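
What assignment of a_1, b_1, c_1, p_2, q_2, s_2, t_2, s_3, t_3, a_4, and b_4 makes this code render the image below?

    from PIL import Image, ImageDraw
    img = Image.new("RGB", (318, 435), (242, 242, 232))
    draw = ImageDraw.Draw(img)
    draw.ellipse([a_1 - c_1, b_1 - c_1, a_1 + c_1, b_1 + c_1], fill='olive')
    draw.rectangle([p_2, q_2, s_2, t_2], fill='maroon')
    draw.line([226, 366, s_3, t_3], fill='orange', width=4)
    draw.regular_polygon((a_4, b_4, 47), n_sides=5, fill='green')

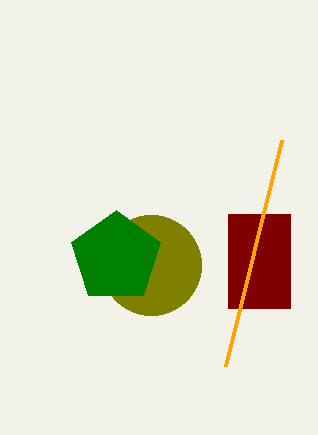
a_1 = 151
b_1 = 265
c_1 = 50
p_2 = 228
q_2 = 214
s_2 = 290
t_2 = 308
s_3 = 282
t_3 = 140
a_4 = 116
b_4 = 257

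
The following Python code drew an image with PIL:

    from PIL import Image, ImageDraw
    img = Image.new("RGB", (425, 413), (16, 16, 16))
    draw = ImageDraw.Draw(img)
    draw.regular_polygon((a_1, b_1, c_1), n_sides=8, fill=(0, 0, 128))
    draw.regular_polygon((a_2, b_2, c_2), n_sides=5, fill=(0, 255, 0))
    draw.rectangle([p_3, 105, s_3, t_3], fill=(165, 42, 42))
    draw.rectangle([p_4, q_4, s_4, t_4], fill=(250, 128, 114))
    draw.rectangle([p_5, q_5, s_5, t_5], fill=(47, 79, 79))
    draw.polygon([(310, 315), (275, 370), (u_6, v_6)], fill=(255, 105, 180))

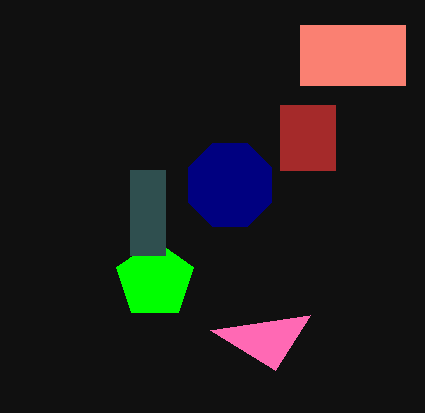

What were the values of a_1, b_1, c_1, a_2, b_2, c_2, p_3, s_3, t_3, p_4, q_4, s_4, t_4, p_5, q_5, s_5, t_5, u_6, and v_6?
a_1 = 230; b_1 = 185; c_1 = 45; a_2 = 155; b_2 = 280; c_2 = 40; p_3 = 280; s_3 = 335; t_3 = 170; p_4 = 300; q_4 = 25; s_4 = 405; t_4 = 85; p_5 = 130; q_5 = 170; s_5 = 165; t_5 = 255; u_6 = 210; v_6 = 330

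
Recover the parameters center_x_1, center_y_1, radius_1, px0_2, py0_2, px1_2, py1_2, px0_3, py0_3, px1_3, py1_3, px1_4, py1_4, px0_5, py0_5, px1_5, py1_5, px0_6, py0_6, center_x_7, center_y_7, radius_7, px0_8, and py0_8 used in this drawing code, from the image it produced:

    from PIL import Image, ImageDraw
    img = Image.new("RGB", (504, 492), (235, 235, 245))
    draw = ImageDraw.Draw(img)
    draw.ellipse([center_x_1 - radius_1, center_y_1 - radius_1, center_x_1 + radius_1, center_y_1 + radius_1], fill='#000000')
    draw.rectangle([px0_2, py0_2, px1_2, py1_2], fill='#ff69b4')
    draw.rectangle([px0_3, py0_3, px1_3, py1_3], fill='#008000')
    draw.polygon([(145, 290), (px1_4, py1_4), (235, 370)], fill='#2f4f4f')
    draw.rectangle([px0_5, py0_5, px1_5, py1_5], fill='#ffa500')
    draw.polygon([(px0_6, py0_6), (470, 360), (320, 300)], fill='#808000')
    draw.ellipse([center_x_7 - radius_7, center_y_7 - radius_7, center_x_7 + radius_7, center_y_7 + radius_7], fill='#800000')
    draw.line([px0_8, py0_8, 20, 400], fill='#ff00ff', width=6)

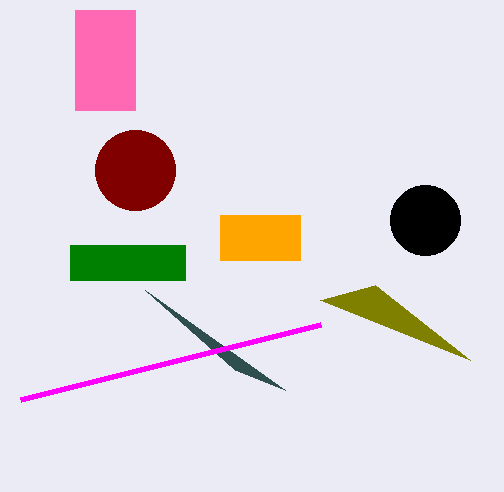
center_x_1 = 425; center_y_1 = 220; radius_1 = 35; px0_2 = 75; py0_2 = 10; px1_2 = 135; py1_2 = 110; px0_3 = 70; py0_3 = 245; px1_3 = 185; py1_3 = 280; px1_4 = 285; py1_4 = 390; px0_5 = 220; py0_5 = 215; px1_5 = 300; py1_5 = 260; px0_6 = 375; py0_6 = 285; center_x_7 = 135; center_y_7 = 170; radius_7 = 40; px0_8 = 320; py0_8 = 325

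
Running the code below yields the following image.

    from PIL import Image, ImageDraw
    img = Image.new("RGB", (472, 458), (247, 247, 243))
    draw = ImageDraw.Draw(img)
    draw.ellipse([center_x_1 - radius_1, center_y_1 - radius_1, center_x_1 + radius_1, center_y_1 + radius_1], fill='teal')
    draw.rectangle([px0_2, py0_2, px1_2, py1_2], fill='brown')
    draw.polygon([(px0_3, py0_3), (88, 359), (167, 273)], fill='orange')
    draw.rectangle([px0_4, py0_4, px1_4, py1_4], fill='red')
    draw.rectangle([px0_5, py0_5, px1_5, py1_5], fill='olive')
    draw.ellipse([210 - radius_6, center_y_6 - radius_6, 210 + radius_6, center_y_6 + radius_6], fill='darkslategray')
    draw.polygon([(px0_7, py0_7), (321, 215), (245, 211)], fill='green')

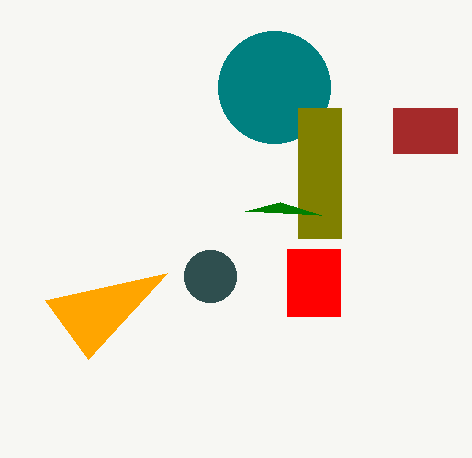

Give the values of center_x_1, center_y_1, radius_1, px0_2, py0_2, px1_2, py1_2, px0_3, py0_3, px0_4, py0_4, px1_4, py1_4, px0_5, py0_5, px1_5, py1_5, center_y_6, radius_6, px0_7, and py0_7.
center_x_1 = 274, center_y_1 = 87, radius_1 = 56, px0_2 = 393, py0_2 = 108, px1_2 = 457, py1_2 = 153, px0_3 = 45, py0_3 = 300, px0_4 = 287, py0_4 = 249, px1_4 = 340, py1_4 = 316, px0_5 = 298, py0_5 = 108, px1_5 = 341, py1_5 = 238, center_y_6 = 276, radius_6 = 26, px0_7 = 280, py0_7 = 202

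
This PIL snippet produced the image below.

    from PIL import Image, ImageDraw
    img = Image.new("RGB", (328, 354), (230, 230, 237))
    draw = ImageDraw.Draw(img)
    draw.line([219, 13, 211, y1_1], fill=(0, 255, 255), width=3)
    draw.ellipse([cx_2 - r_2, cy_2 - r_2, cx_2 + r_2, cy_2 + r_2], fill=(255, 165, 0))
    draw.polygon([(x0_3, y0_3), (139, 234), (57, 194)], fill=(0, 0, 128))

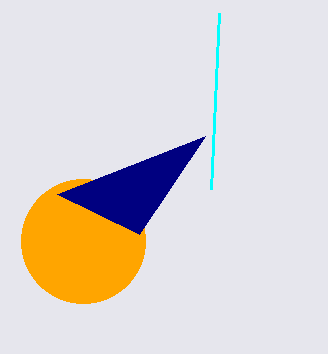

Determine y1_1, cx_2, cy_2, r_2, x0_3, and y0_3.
y1_1 = 189; cx_2 = 83; cy_2 = 241; r_2 = 62; x0_3 = 205; y0_3 = 136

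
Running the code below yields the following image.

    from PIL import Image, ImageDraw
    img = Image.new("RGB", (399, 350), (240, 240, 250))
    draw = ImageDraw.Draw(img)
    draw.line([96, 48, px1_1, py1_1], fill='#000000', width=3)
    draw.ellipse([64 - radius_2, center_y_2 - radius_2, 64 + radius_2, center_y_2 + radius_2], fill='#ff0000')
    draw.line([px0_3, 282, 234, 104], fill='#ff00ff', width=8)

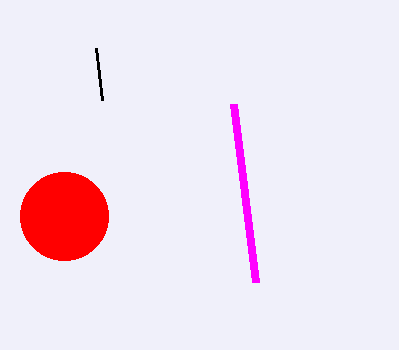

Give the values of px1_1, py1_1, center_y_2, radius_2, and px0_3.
px1_1 = 102, py1_1 = 100, center_y_2 = 216, radius_2 = 44, px0_3 = 256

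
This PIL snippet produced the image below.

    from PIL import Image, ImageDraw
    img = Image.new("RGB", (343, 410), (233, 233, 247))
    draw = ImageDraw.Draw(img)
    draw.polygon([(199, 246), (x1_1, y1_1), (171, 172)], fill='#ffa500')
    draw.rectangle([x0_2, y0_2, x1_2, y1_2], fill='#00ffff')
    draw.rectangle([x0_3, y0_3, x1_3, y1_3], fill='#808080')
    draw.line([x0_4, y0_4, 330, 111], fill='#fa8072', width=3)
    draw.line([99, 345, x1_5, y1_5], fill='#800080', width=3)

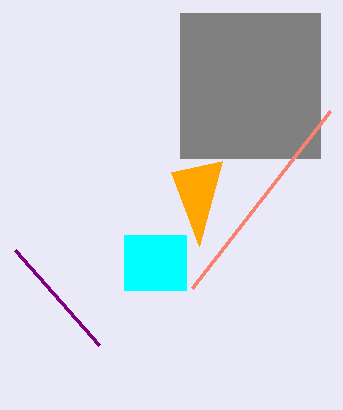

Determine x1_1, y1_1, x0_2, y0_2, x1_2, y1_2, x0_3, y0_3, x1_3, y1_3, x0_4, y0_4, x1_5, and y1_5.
x1_1 = 222, y1_1 = 161, x0_2 = 124, y0_2 = 235, x1_2 = 186, y1_2 = 290, x0_3 = 180, y0_3 = 13, x1_3 = 320, y1_3 = 158, x0_4 = 192, y0_4 = 288, x1_5 = 15, y1_5 = 250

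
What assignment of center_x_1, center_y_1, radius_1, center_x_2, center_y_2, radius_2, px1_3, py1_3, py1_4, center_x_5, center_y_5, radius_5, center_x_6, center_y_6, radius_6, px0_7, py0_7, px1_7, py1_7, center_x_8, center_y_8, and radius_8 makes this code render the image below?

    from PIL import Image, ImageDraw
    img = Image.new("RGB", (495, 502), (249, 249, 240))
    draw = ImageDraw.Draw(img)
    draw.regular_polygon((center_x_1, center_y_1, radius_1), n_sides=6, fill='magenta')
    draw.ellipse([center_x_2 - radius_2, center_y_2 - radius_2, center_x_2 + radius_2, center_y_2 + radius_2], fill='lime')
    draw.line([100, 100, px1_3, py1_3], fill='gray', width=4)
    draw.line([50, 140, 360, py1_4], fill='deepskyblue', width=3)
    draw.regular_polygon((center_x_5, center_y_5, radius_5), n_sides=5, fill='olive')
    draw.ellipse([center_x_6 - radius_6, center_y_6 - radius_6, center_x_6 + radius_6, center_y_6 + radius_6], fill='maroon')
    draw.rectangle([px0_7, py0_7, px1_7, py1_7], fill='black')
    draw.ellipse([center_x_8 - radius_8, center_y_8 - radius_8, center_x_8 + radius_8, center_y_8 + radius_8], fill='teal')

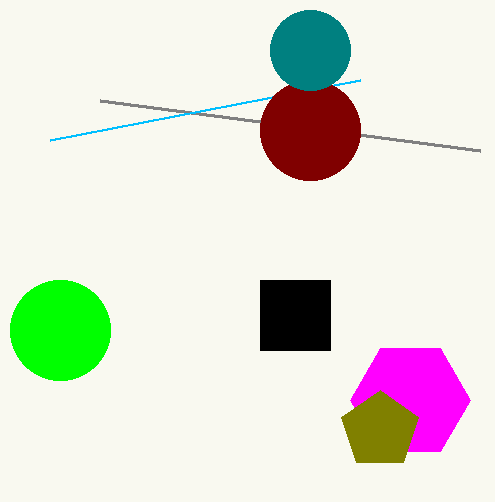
center_x_1 = 410, center_y_1 = 400, radius_1 = 60, center_x_2 = 60, center_y_2 = 330, radius_2 = 50, px1_3 = 480, py1_3 = 150, py1_4 = 80, center_x_5 = 380, center_y_5 = 430, radius_5 = 40, center_x_6 = 310, center_y_6 = 130, radius_6 = 50, px0_7 = 260, py0_7 = 280, px1_7 = 330, py1_7 = 350, center_x_8 = 310, center_y_8 = 50, radius_8 = 40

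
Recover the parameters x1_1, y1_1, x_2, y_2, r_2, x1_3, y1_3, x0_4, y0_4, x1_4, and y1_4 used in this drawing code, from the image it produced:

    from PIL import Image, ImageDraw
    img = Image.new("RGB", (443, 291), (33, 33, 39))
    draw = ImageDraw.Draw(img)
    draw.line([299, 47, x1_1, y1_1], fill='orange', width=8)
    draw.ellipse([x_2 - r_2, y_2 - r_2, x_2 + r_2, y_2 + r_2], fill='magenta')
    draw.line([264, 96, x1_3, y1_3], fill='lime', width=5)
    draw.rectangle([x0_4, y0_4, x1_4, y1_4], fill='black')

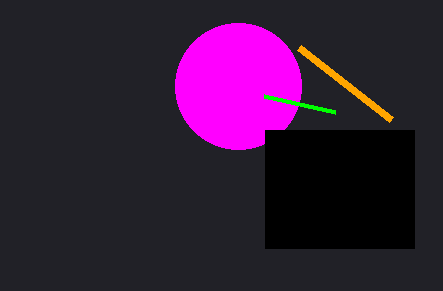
x1_1 = 391
y1_1 = 119
x_2 = 238
y_2 = 86
r_2 = 63
x1_3 = 335
y1_3 = 112
x0_4 = 265
y0_4 = 130
x1_4 = 414
y1_4 = 248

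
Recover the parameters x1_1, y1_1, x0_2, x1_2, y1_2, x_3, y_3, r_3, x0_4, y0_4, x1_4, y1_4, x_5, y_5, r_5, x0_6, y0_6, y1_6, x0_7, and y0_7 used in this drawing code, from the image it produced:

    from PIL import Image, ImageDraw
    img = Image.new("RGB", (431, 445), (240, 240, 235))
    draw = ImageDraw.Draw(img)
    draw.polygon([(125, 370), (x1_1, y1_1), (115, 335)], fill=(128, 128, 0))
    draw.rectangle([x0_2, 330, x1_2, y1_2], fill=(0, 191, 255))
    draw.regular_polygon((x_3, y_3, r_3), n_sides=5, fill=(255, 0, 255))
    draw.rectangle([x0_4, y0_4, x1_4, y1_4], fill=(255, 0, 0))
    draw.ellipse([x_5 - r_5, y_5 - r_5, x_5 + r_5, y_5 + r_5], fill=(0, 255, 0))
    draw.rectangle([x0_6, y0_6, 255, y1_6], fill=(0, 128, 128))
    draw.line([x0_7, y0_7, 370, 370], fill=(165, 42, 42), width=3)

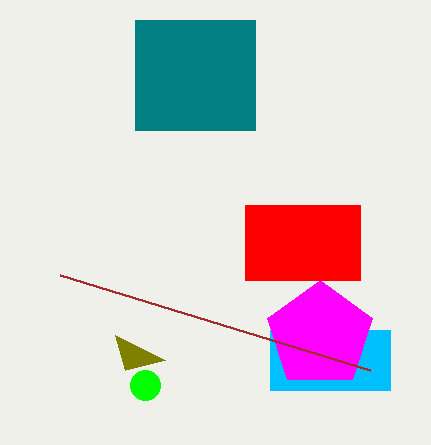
x1_1 = 165; y1_1 = 360; x0_2 = 270; x1_2 = 390; y1_2 = 390; x_3 = 320; y_3 = 335; r_3 = 55; x0_4 = 245; y0_4 = 205; x1_4 = 360; y1_4 = 280; x_5 = 145; y_5 = 385; r_5 = 15; x0_6 = 135; y0_6 = 20; y1_6 = 130; x0_7 = 60; y0_7 = 275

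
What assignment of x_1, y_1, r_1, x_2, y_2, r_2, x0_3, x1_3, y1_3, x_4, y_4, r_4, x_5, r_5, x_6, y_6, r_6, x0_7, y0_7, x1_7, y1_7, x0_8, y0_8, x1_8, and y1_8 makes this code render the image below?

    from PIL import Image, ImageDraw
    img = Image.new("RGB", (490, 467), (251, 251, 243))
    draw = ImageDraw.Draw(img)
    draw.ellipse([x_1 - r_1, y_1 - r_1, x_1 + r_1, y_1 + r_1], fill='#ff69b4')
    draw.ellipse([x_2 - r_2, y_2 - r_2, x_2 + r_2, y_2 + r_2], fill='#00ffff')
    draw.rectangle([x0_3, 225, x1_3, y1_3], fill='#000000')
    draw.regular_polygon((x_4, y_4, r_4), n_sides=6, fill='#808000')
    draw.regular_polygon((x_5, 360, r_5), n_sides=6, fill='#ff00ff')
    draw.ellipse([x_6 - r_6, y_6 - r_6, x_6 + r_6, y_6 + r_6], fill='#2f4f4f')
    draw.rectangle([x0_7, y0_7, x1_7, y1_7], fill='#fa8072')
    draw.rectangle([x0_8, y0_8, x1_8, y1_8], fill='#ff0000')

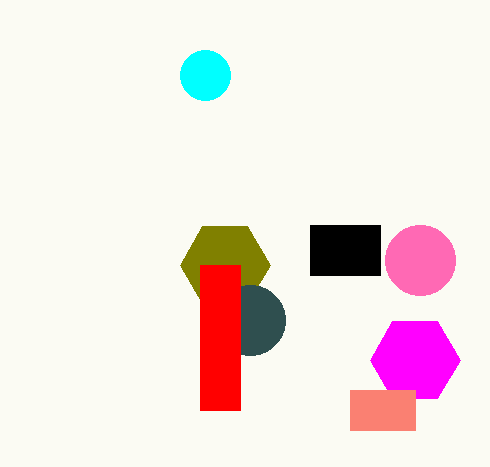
x_1 = 420, y_1 = 260, r_1 = 35, x_2 = 205, y_2 = 75, r_2 = 25, x0_3 = 310, x1_3 = 380, y1_3 = 275, x_4 = 225, y_4 = 265, r_4 = 45, x_5 = 415, r_5 = 45, x_6 = 250, y_6 = 320, r_6 = 35, x0_7 = 350, y0_7 = 390, x1_7 = 415, y1_7 = 430, x0_8 = 200, y0_8 = 265, x1_8 = 240, y1_8 = 410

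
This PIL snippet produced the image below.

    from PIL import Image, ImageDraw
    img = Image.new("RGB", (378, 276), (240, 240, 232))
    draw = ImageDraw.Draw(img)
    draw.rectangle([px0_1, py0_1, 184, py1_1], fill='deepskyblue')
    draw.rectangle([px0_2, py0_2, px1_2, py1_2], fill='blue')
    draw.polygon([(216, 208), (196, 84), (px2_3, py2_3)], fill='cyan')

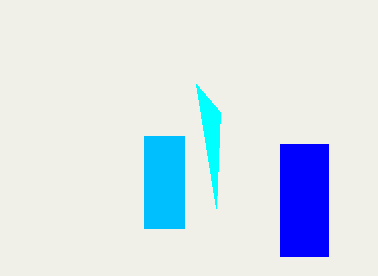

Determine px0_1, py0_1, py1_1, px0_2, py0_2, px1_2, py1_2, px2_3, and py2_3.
px0_1 = 144; py0_1 = 136; py1_1 = 228; px0_2 = 280; py0_2 = 144; px1_2 = 328; py1_2 = 256; px2_3 = 220; py2_3 = 112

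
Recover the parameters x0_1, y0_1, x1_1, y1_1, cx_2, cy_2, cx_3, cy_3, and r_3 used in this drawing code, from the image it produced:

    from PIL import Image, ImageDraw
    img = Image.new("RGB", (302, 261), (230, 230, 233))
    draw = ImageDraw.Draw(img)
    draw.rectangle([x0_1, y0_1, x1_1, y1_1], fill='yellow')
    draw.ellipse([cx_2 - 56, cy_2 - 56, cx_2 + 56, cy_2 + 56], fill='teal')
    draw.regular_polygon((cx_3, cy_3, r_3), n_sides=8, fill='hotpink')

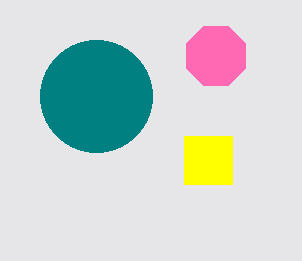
x0_1 = 184; y0_1 = 136; x1_1 = 232; y1_1 = 184; cx_2 = 96; cy_2 = 96; cx_3 = 216; cy_3 = 56; r_3 = 32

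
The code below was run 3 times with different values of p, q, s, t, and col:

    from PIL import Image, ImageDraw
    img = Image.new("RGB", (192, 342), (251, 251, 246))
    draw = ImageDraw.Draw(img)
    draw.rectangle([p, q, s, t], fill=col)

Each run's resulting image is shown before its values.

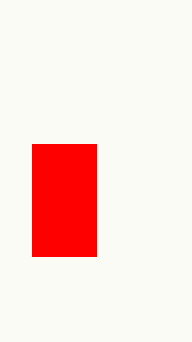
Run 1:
p = 32, q = 144, s = 96, t = 256, col = 'red'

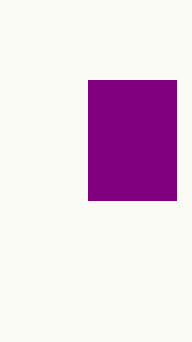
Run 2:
p = 88, q = 80, s = 176, t = 200, col = 'purple'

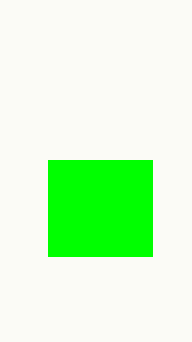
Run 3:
p = 48
q = 160
s = 152
t = 256
col = 'lime'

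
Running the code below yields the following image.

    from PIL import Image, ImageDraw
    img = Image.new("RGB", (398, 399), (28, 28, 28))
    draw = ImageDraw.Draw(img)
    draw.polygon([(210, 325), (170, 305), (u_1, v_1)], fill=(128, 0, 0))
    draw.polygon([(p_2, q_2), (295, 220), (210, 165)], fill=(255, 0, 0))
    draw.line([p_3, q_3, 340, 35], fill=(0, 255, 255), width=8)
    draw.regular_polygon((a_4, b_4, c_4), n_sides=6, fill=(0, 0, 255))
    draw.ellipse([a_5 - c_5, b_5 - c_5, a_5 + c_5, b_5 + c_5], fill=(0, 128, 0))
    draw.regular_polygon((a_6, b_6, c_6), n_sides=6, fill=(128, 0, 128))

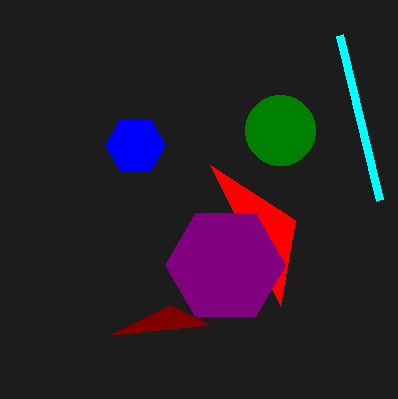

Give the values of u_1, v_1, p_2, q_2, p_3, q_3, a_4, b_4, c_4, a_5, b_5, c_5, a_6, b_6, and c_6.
u_1 = 110
v_1 = 335
p_2 = 280
q_2 = 305
p_3 = 380
q_3 = 200
a_4 = 135
b_4 = 145
c_4 = 30
a_5 = 280
b_5 = 130
c_5 = 35
a_6 = 225
b_6 = 265
c_6 = 60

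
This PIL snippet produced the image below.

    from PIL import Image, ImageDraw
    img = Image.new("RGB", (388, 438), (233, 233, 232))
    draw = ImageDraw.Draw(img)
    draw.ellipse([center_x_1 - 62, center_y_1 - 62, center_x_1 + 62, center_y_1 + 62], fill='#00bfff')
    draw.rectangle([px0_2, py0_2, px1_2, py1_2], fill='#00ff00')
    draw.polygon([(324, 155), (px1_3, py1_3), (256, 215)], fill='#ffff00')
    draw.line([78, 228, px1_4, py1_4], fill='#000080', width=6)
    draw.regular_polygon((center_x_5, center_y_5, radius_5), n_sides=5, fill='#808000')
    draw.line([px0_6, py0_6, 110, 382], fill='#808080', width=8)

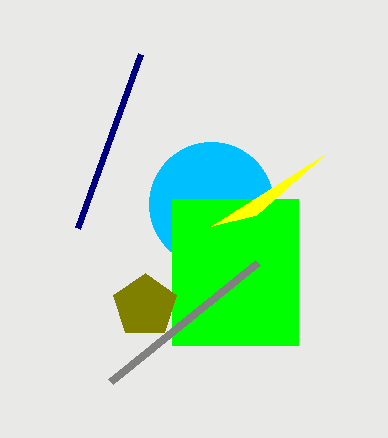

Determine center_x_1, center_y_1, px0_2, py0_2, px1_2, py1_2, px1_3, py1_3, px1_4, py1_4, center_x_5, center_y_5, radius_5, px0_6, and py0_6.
center_x_1 = 211
center_y_1 = 204
px0_2 = 172
py0_2 = 199
px1_2 = 298
py1_2 = 345
px1_3 = 211
py1_3 = 226
px1_4 = 141
py1_4 = 54
center_x_5 = 145
center_y_5 = 306
radius_5 = 33
px0_6 = 257
py0_6 = 263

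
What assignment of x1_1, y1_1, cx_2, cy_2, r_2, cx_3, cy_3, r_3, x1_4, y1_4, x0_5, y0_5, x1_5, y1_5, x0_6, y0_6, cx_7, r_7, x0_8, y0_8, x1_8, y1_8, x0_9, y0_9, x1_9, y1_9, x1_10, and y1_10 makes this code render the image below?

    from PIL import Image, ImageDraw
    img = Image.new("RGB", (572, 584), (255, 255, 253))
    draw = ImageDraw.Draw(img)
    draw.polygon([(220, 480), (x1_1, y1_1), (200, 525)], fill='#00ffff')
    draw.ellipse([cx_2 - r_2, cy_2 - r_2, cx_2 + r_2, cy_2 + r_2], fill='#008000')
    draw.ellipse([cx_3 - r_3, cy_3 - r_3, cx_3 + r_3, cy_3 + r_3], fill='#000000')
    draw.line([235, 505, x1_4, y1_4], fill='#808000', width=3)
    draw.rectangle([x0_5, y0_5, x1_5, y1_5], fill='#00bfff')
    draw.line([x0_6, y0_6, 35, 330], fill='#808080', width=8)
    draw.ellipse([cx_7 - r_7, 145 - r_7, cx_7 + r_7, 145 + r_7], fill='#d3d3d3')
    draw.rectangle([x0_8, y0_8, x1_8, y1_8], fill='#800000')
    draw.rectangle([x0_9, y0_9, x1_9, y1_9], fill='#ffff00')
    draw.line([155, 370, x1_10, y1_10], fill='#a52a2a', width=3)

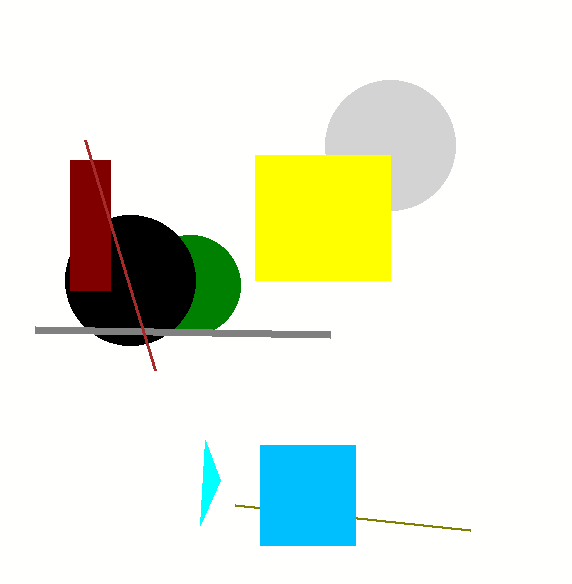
x1_1 = 205, y1_1 = 440, cx_2 = 190, cy_2 = 285, r_2 = 50, cx_3 = 130, cy_3 = 280, r_3 = 65, x1_4 = 470, y1_4 = 530, x0_5 = 260, y0_5 = 445, x1_5 = 355, y1_5 = 545, x0_6 = 330, y0_6 = 335, cx_7 = 390, r_7 = 65, x0_8 = 70, y0_8 = 160, x1_8 = 110, y1_8 = 290, x0_9 = 255, y0_9 = 155, x1_9 = 390, y1_9 = 280, x1_10 = 85, y1_10 = 140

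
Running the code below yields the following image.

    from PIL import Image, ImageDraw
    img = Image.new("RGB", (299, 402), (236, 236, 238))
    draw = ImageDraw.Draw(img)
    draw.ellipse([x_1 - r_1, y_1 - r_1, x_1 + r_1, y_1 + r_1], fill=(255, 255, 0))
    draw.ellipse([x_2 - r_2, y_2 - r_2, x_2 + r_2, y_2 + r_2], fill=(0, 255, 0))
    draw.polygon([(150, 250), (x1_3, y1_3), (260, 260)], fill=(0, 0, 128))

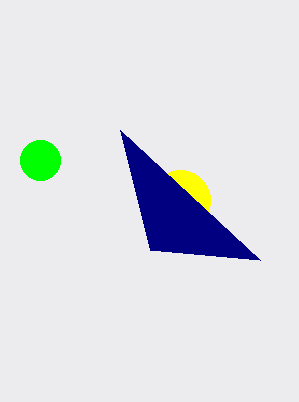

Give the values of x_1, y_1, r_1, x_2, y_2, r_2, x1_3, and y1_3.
x_1 = 180
y_1 = 200
r_1 = 30
x_2 = 40
y_2 = 160
r_2 = 20
x1_3 = 120
y1_3 = 130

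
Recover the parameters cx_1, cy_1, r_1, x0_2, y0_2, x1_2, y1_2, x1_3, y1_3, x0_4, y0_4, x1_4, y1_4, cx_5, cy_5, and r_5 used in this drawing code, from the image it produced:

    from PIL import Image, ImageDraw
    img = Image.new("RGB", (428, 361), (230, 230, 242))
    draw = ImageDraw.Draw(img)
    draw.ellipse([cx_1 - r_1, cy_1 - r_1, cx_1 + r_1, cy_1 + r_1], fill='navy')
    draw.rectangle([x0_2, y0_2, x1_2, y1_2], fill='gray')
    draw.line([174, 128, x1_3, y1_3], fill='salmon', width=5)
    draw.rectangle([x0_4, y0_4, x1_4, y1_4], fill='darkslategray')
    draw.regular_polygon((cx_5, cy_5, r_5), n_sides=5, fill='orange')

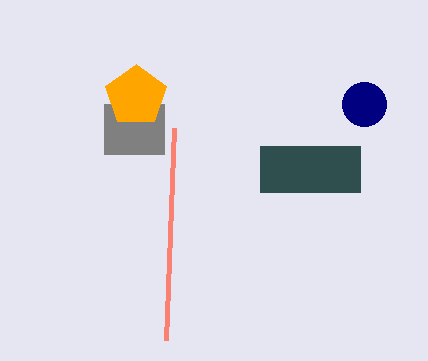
cx_1 = 364, cy_1 = 104, r_1 = 22, x0_2 = 104, y0_2 = 104, x1_2 = 164, y1_2 = 154, x1_3 = 166, y1_3 = 340, x0_4 = 260, y0_4 = 146, x1_4 = 360, y1_4 = 192, cx_5 = 136, cy_5 = 96, r_5 = 32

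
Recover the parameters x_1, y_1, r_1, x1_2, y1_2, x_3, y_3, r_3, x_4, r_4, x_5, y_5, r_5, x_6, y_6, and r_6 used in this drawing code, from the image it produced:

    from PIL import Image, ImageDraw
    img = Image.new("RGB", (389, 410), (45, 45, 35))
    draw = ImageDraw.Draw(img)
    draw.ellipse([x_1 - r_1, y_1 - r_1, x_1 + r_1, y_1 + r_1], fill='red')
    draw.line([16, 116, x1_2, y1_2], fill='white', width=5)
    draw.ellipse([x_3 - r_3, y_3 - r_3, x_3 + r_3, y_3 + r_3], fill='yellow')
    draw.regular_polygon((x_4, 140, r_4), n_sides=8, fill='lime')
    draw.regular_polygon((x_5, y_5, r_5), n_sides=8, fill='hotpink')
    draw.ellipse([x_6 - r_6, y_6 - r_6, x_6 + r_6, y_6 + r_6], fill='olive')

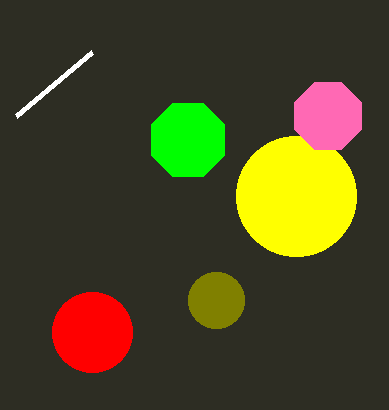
x_1 = 92; y_1 = 332; r_1 = 40; x1_2 = 92; y1_2 = 52; x_3 = 296; y_3 = 196; r_3 = 60; x_4 = 188; r_4 = 40; x_5 = 328; y_5 = 116; r_5 = 36; x_6 = 216; y_6 = 300; r_6 = 28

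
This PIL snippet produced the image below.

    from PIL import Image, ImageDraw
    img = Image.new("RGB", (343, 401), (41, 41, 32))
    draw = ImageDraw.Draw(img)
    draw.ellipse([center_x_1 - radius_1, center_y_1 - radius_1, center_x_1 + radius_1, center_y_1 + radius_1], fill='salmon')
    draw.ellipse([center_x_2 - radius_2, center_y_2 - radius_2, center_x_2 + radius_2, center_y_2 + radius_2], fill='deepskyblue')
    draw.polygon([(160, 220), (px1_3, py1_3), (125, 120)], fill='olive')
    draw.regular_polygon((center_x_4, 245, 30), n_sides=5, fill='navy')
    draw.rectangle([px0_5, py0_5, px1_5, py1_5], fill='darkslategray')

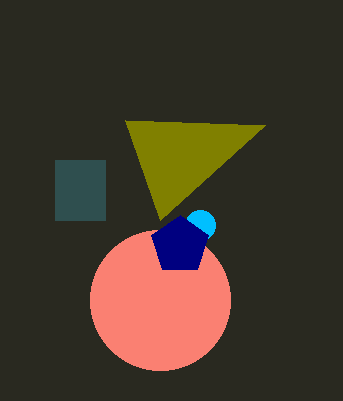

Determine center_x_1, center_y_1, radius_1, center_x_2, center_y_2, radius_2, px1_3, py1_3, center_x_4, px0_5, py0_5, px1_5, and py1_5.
center_x_1 = 160, center_y_1 = 300, radius_1 = 70, center_x_2 = 200, center_y_2 = 225, radius_2 = 15, px1_3 = 265, py1_3 = 125, center_x_4 = 180, px0_5 = 55, py0_5 = 160, px1_5 = 105, py1_5 = 220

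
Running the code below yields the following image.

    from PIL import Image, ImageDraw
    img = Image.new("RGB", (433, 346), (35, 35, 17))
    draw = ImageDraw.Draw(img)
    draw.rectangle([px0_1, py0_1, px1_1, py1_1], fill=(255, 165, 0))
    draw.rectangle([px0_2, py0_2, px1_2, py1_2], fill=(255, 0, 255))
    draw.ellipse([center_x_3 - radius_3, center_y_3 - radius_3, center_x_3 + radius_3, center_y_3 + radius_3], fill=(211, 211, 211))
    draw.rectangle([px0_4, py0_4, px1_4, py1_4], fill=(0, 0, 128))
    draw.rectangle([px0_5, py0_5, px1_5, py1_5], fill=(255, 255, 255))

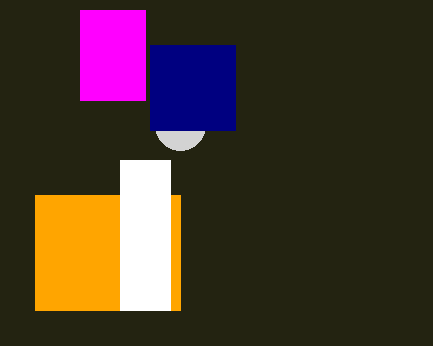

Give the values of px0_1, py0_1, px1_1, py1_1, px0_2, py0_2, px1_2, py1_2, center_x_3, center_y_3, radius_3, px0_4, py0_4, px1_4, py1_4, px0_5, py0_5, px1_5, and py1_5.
px0_1 = 35
py0_1 = 195
px1_1 = 180
py1_1 = 310
px0_2 = 80
py0_2 = 10
px1_2 = 145
py1_2 = 100
center_x_3 = 180
center_y_3 = 125
radius_3 = 25
px0_4 = 150
py0_4 = 45
px1_4 = 235
py1_4 = 130
px0_5 = 120
py0_5 = 160
px1_5 = 170
py1_5 = 310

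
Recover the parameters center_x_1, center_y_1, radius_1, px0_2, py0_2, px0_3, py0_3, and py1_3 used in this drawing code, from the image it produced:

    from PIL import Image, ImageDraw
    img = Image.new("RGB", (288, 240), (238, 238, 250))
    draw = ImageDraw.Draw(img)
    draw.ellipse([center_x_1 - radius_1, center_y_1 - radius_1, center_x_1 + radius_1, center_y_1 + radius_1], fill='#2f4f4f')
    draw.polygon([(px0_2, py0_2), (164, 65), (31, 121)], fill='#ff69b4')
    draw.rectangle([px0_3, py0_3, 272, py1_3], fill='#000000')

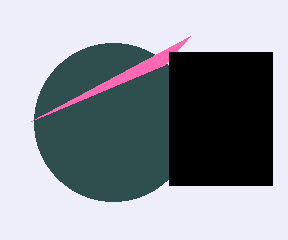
center_x_1 = 113
center_y_1 = 122
radius_1 = 79
px0_2 = 190
py0_2 = 36
px0_3 = 169
py0_3 = 52
py1_3 = 185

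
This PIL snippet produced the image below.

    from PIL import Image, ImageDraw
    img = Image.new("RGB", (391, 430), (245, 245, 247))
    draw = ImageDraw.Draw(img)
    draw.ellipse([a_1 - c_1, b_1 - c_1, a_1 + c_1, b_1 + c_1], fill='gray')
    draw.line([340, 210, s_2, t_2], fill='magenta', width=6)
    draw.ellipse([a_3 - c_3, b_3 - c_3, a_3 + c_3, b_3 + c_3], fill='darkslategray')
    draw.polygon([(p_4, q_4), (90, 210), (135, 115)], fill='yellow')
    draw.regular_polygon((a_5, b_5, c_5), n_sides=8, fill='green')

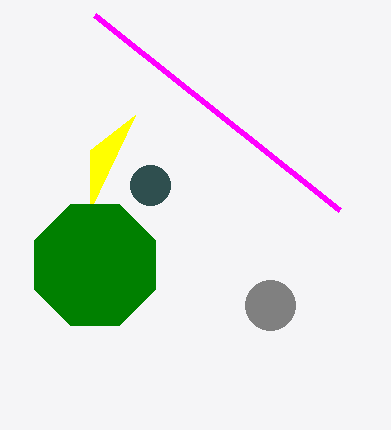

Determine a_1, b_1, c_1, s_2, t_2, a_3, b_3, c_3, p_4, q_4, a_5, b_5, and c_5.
a_1 = 270
b_1 = 305
c_1 = 25
s_2 = 95
t_2 = 15
a_3 = 150
b_3 = 185
c_3 = 20
p_4 = 90
q_4 = 150
a_5 = 95
b_5 = 265
c_5 = 65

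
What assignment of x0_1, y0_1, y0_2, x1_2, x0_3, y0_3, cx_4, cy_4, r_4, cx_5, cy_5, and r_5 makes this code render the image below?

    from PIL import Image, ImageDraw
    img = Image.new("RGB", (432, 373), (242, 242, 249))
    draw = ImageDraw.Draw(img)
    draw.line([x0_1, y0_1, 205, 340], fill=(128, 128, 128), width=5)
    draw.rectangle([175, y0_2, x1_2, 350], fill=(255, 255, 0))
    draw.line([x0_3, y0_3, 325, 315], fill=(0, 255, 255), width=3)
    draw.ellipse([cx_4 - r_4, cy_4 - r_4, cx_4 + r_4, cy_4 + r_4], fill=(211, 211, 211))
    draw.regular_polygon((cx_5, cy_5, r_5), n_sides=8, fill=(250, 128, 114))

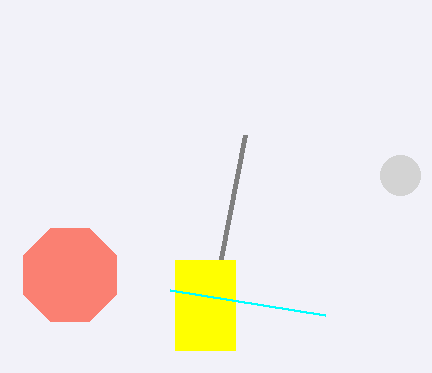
x0_1 = 245, y0_1 = 135, y0_2 = 260, x1_2 = 235, x0_3 = 170, y0_3 = 290, cx_4 = 400, cy_4 = 175, r_4 = 20, cx_5 = 70, cy_5 = 275, r_5 = 50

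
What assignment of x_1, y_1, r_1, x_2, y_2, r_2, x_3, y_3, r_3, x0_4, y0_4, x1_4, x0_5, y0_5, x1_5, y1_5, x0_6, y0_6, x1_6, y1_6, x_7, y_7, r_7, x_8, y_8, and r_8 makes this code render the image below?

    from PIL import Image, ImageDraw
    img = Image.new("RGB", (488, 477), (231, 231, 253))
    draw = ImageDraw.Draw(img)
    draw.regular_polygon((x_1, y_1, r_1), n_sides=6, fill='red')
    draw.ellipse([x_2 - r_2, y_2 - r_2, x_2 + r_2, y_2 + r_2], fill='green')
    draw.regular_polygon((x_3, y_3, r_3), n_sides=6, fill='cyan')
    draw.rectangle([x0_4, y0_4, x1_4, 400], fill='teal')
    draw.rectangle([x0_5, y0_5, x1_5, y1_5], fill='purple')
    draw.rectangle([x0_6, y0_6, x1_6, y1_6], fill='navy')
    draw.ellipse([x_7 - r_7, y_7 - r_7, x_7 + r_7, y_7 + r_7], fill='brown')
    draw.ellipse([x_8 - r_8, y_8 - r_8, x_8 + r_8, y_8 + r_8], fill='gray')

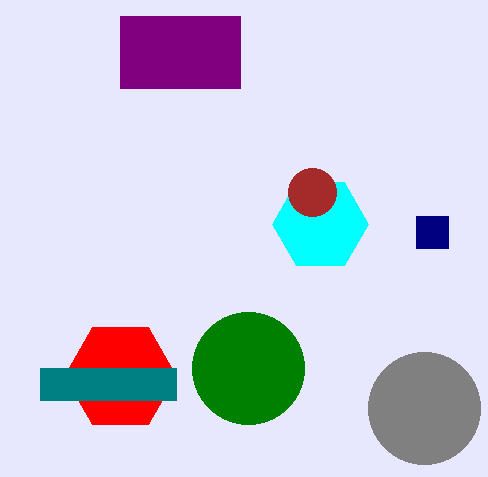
x_1 = 120, y_1 = 376, r_1 = 56, x_2 = 248, y_2 = 368, r_2 = 56, x_3 = 320, y_3 = 224, r_3 = 48, x0_4 = 40, y0_4 = 368, x1_4 = 176, x0_5 = 120, y0_5 = 16, x1_5 = 240, y1_5 = 88, x0_6 = 416, y0_6 = 216, x1_6 = 448, y1_6 = 248, x_7 = 312, y_7 = 192, r_7 = 24, x_8 = 424, y_8 = 408, r_8 = 56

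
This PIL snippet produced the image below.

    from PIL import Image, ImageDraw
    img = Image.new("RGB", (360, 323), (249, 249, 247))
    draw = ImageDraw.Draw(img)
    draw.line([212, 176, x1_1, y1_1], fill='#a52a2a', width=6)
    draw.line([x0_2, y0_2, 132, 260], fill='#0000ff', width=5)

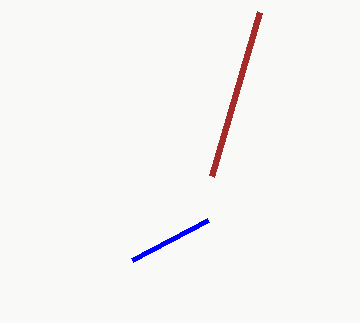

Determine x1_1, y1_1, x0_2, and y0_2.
x1_1 = 260; y1_1 = 12; x0_2 = 208; y0_2 = 220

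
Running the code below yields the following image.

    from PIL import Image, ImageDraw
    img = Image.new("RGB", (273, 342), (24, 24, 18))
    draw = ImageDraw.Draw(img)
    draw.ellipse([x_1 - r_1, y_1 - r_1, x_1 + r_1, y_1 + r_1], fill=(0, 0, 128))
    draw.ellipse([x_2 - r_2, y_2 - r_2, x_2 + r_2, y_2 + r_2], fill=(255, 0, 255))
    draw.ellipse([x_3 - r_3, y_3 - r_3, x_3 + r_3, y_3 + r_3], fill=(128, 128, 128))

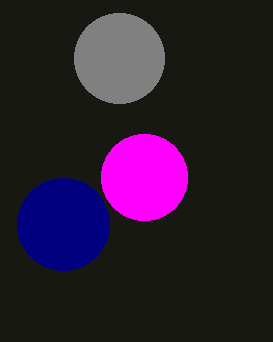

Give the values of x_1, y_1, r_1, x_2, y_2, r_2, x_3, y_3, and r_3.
x_1 = 63, y_1 = 224, r_1 = 46, x_2 = 144, y_2 = 177, r_2 = 43, x_3 = 119, y_3 = 58, r_3 = 45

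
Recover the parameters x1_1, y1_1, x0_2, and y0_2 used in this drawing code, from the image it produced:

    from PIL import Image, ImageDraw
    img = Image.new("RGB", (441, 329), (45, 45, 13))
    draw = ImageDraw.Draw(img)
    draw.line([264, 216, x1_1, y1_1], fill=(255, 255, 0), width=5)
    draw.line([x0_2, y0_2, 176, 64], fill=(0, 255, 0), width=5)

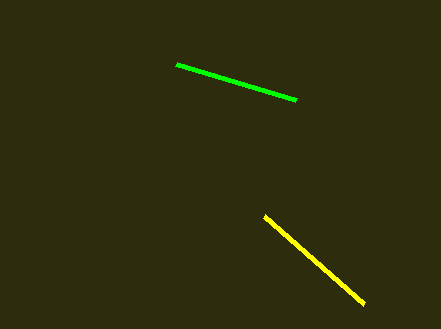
x1_1 = 364; y1_1 = 304; x0_2 = 296; y0_2 = 100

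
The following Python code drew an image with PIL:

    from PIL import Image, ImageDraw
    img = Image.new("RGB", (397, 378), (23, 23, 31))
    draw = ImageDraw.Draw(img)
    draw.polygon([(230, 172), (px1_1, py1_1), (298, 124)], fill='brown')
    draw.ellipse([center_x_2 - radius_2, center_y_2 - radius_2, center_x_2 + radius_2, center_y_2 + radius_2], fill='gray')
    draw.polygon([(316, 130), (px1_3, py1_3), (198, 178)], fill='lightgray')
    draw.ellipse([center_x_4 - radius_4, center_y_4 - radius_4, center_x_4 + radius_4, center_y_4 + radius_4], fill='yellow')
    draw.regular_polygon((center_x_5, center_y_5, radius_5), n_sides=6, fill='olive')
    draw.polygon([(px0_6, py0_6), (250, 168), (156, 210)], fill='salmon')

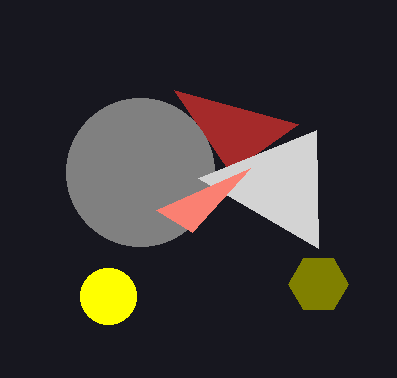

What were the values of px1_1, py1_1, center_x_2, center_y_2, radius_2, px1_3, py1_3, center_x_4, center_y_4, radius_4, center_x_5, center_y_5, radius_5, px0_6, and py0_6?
px1_1 = 174, py1_1 = 90, center_x_2 = 140, center_y_2 = 172, radius_2 = 74, px1_3 = 318, py1_3 = 248, center_x_4 = 108, center_y_4 = 296, radius_4 = 28, center_x_5 = 318, center_y_5 = 284, radius_5 = 30, px0_6 = 192, py0_6 = 232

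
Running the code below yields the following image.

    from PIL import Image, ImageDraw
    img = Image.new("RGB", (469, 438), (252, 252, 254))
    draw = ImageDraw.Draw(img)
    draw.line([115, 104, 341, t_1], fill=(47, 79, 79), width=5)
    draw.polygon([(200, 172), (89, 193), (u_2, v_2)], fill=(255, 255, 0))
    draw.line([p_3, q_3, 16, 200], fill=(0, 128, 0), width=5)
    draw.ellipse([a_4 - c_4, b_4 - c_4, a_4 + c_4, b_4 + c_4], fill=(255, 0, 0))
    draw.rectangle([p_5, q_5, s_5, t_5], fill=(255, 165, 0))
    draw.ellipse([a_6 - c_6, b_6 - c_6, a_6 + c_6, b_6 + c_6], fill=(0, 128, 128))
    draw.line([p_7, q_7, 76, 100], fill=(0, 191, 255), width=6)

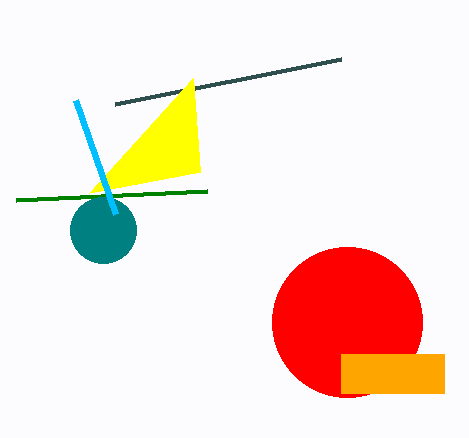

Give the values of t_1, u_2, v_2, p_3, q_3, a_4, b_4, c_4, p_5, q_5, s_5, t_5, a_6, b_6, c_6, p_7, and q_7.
t_1 = 59
u_2 = 193
v_2 = 78
p_3 = 207
q_3 = 191
a_4 = 347
b_4 = 322
c_4 = 75
p_5 = 341
q_5 = 354
s_5 = 444
t_5 = 393
a_6 = 103
b_6 = 230
c_6 = 33
p_7 = 116
q_7 = 214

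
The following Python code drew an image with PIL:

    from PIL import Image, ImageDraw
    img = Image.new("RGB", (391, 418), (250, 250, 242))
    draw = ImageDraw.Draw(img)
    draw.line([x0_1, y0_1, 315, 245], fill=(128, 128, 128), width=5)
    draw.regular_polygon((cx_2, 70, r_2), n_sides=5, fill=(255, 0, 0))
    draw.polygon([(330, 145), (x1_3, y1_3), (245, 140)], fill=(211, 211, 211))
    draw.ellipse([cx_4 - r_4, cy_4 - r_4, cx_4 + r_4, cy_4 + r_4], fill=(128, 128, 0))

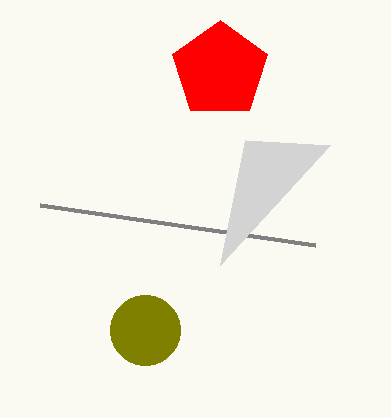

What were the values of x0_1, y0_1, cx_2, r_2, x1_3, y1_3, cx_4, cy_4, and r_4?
x0_1 = 40, y0_1 = 205, cx_2 = 220, r_2 = 50, x1_3 = 220, y1_3 = 265, cx_4 = 145, cy_4 = 330, r_4 = 35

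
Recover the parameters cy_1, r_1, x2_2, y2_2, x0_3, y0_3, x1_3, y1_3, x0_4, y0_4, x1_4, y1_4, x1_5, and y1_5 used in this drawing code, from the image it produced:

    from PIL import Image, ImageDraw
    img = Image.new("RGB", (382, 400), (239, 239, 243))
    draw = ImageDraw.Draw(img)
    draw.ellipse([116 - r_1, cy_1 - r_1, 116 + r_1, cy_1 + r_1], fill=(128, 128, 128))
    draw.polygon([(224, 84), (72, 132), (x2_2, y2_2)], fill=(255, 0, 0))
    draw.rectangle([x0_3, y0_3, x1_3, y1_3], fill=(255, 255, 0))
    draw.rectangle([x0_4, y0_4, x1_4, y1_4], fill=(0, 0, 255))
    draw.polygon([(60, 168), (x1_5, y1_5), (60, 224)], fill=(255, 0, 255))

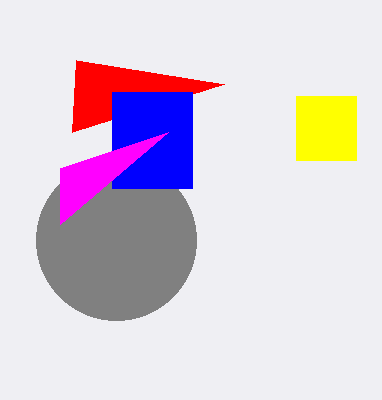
cy_1 = 240
r_1 = 80
x2_2 = 76
y2_2 = 60
x0_3 = 296
y0_3 = 96
x1_3 = 356
y1_3 = 160
x0_4 = 112
y0_4 = 92
x1_4 = 192
y1_4 = 188
x1_5 = 168
y1_5 = 132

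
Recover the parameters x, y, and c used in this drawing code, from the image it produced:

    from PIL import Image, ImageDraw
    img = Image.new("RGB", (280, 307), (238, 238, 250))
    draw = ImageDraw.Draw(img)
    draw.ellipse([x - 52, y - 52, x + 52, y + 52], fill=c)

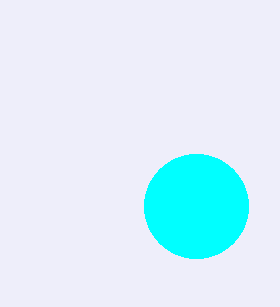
x = 196; y = 206; c = 'cyan'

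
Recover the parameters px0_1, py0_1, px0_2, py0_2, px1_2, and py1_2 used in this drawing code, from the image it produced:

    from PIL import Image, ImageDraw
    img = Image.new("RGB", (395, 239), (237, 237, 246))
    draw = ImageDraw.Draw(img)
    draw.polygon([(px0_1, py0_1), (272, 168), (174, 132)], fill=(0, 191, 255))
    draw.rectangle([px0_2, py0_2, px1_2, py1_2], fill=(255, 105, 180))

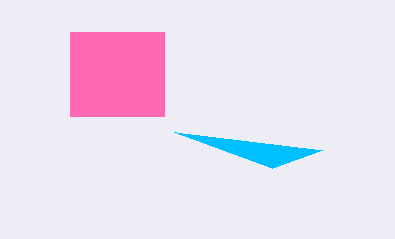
px0_1 = 322; py0_1 = 150; px0_2 = 70; py0_2 = 32; px1_2 = 164; py1_2 = 116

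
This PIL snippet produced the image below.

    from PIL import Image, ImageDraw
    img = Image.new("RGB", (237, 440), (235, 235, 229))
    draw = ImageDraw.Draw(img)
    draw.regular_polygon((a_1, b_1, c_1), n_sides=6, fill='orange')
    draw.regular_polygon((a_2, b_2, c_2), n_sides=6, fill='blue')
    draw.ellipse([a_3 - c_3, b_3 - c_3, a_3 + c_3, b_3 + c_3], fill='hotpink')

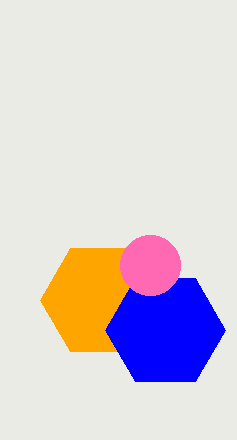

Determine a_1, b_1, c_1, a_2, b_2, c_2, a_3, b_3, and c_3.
a_1 = 100
b_1 = 300
c_1 = 60
a_2 = 165
b_2 = 330
c_2 = 60
a_3 = 150
b_3 = 265
c_3 = 30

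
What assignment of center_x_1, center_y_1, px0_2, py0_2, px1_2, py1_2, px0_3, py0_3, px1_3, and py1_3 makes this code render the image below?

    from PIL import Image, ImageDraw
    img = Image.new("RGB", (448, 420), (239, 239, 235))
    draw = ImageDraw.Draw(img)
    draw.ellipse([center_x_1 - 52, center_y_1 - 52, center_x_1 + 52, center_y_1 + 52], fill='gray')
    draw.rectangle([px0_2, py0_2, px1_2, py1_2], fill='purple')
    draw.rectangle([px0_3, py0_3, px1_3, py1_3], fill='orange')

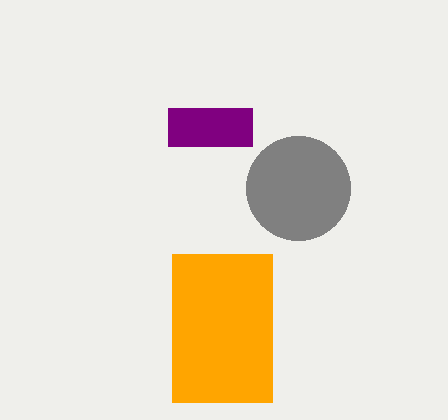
center_x_1 = 298; center_y_1 = 188; px0_2 = 168; py0_2 = 108; px1_2 = 252; py1_2 = 146; px0_3 = 172; py0_3 = 254; px1_3 = 272; py1_3 = 402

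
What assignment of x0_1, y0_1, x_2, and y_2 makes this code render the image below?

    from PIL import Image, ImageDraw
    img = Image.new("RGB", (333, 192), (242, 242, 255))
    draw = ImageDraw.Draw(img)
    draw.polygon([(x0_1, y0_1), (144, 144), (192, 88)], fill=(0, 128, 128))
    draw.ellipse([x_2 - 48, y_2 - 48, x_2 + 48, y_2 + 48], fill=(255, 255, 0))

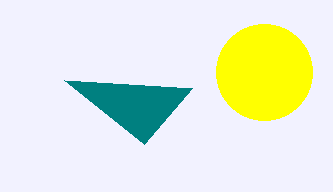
x0_1 = 64, y0_1 = 80, x_2 = 264, y_2 = 72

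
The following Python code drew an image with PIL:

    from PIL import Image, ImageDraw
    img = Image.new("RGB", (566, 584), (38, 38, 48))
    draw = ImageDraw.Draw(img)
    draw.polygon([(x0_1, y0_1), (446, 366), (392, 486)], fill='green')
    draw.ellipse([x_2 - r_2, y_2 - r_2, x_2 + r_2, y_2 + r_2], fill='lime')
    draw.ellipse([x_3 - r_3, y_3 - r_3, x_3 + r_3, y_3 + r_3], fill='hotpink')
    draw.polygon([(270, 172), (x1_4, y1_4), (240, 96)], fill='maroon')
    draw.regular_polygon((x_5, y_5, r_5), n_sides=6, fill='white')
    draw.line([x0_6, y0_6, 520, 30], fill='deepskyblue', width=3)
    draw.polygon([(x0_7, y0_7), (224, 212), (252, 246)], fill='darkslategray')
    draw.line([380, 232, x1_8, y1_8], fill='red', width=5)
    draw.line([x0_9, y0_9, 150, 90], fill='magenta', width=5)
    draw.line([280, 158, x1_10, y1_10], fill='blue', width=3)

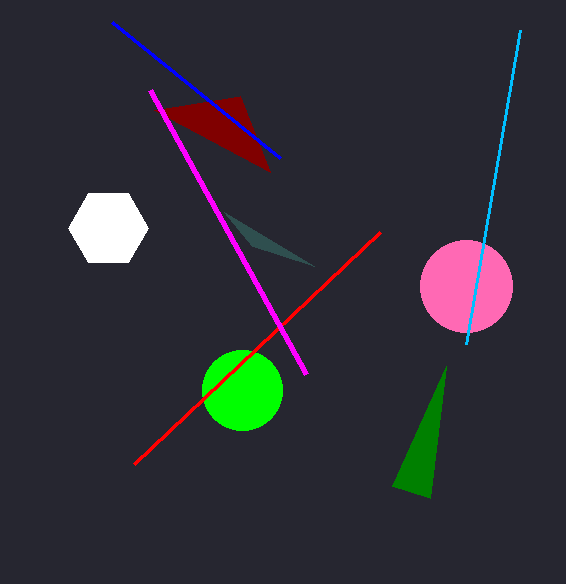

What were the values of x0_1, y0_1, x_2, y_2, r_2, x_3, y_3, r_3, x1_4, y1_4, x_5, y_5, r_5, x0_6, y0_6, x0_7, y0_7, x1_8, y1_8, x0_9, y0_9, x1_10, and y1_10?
x0_1 = 430; y0_1 = 498; x_2 = 242; y_2 = 390; r_2 = 40; x_3 = 466; y_3 = 286; r_3 = 46; x1_4 = 154; y1_4 = 110; x_5 = 108; y_5 = 228; r_5 = 40; x0_6 = 466; y0_6 = 344; x0_7 = 314; y0_7 = 266; x1_8 = 134; y1_8 = 464; x0_9 = 306; y0_9 = 374; x1_10 = 112; y1_10 = 22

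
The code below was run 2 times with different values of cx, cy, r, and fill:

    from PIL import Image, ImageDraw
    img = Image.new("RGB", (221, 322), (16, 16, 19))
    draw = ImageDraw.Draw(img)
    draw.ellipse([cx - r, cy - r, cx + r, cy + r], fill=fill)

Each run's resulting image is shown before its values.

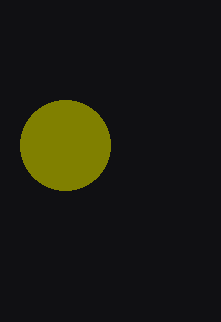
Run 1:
cx = 65
cy = 145
r = 45
fill = 'olive'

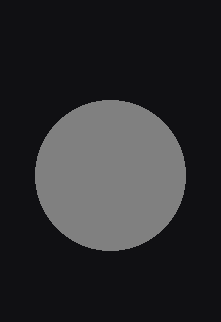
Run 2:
cx = 110
cy = 175
r = 75
fill = 'gray'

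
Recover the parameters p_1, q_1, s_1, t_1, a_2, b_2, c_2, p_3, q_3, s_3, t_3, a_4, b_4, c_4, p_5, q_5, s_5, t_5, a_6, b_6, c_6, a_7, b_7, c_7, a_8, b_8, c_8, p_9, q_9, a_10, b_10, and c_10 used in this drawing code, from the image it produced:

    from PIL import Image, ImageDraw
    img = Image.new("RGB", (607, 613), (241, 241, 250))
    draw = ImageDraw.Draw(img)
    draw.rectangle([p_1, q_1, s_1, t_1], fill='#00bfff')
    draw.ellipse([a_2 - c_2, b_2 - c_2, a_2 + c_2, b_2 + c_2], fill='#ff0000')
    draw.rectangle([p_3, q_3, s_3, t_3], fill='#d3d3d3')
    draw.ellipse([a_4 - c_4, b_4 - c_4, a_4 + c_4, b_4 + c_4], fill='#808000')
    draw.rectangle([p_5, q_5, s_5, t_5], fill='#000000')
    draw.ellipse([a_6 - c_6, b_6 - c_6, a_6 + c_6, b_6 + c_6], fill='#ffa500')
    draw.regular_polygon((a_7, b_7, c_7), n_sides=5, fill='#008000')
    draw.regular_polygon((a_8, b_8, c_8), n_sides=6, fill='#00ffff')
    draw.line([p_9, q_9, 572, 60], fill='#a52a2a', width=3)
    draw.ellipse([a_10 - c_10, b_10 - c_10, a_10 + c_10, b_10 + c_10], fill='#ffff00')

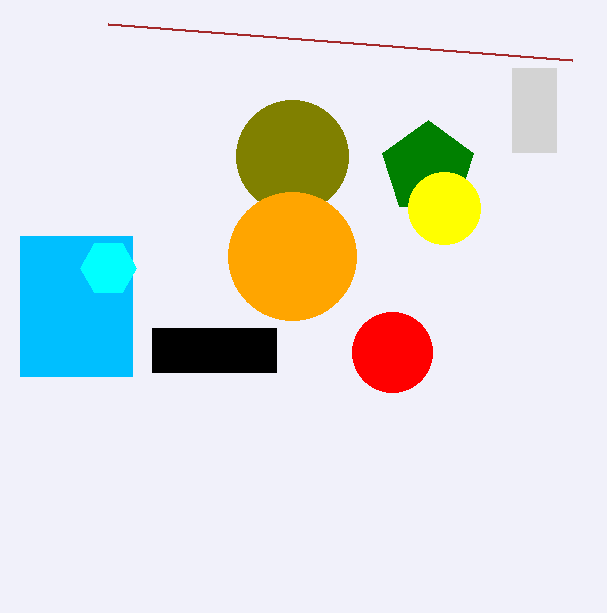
p_1 = 20; q_1 = 236; s_1 = 132; t_1 = 376; a_2 = 392; b_2 = 352; c_2 = 40; p_3 = 512; q_3 = 68; s_3 = 556; t_3 = 152; a_4 = 292; b_4 = 156; c_4 = 56; p_5 = 152; q_5 = 328; s_5 = 276; t_5 = 372; a_6 = 292; b_6 = 256; c_6 = 64; a_7 = 428; b_7 = 168; c_7 = 48; a_8 = 108; b_8 = 268; c_8 = 28; p_9 = 108; q_9 = 24; a_10 = 444; b_10 = 208; c_10 = 36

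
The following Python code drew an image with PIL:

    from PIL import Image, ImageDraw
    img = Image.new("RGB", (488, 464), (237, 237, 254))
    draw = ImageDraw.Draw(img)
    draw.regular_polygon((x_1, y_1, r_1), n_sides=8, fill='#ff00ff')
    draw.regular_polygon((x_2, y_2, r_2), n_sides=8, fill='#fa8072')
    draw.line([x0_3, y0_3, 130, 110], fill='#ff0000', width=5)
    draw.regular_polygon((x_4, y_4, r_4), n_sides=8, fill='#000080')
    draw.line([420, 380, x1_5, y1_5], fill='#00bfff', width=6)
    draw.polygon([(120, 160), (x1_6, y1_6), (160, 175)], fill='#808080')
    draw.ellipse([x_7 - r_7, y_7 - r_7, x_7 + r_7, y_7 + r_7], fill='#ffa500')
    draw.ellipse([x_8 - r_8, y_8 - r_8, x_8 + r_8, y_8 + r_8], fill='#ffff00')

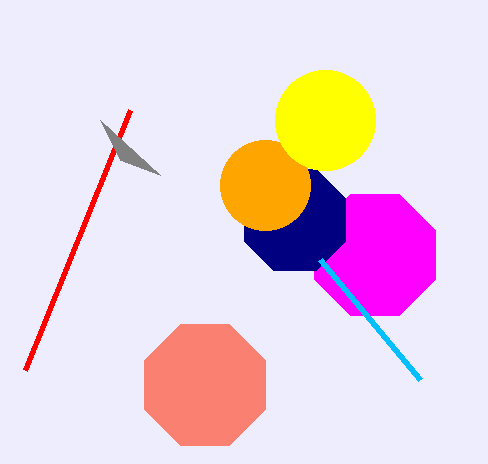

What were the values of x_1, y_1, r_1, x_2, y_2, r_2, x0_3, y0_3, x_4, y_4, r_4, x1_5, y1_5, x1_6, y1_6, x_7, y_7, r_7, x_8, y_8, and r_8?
x_1 = 375
y_1 = 255
r_1 = 65
x_2 = 205
y_2 = 385
r_2 = 65
x0_3 = 25
y0_3 = 370
x_4 = 295
y_4 = 220
r_4 = 55
x1_5 = 320
y1_5 = 260
x1_6 = 100
y1_6 = 120
x_7 = 265
y_7 = 185
r_7 = 45
x_8 = 325
y_8 = 120
r_8 = 50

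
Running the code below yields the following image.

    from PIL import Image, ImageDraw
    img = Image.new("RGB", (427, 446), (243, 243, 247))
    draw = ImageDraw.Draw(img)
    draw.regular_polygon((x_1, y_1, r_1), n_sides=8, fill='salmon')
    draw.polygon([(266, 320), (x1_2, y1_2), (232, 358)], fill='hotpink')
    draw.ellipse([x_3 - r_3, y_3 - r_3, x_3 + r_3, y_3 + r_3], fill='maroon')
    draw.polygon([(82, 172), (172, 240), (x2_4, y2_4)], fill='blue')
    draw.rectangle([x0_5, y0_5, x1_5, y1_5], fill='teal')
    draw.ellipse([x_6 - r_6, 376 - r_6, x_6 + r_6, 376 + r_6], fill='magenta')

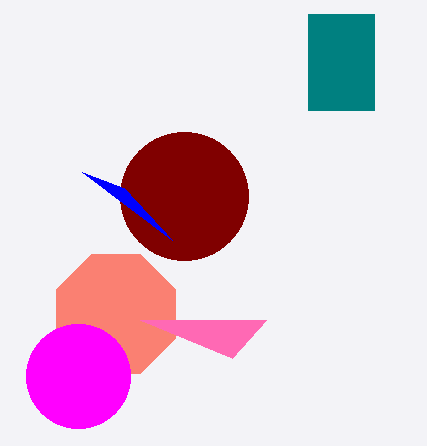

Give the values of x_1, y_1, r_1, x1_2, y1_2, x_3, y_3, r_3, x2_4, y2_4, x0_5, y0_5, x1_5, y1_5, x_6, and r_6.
x_1 = 116
y_1 = 314
r_1 = 64
x1_2 = 140
y1_2 = 320
x_3 = 184
y_3 = 196
r_3 = 64
x2_4 = 124
y2_4 = 188
x0_5 = 308
y0_5 = 14
x1_5 = 374
y1_5 = 110
x_6 = 78
r_6 = 52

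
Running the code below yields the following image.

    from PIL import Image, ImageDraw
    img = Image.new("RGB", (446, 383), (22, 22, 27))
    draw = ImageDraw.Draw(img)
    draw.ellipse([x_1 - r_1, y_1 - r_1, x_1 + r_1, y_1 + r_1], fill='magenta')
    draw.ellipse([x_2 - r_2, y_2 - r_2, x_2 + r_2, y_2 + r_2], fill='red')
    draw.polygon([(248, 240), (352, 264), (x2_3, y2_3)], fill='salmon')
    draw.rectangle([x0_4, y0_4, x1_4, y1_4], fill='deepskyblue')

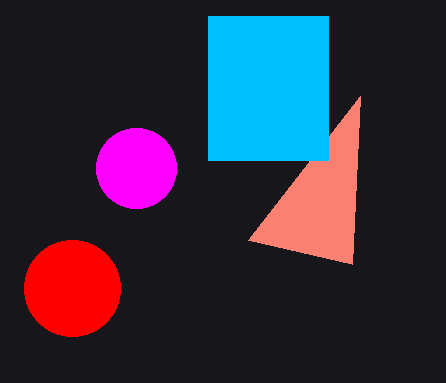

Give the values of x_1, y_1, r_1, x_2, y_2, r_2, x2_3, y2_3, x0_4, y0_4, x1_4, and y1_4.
x_1 = 136, y_1 = 168, r_1 = 40, x_2 = 72, y_2 = 288, r_2 = 48, x2_3 = 360, y2_3 = 96, x0_4 = 208, y0_4 = 16, x1_4 = 328, y1_4 = 160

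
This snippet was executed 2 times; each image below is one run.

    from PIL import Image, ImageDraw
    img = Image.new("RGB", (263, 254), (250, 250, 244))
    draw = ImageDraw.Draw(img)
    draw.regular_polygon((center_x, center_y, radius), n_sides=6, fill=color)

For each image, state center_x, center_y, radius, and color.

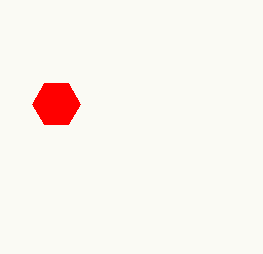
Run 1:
center_x = 56; center_y = 104; radius = 24; color = 'red'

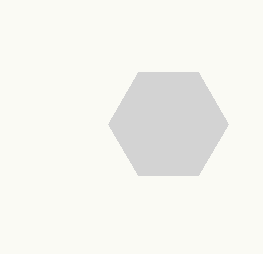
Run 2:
center_x = 168, center_y = 124, radius = 60, color = 'lightgray'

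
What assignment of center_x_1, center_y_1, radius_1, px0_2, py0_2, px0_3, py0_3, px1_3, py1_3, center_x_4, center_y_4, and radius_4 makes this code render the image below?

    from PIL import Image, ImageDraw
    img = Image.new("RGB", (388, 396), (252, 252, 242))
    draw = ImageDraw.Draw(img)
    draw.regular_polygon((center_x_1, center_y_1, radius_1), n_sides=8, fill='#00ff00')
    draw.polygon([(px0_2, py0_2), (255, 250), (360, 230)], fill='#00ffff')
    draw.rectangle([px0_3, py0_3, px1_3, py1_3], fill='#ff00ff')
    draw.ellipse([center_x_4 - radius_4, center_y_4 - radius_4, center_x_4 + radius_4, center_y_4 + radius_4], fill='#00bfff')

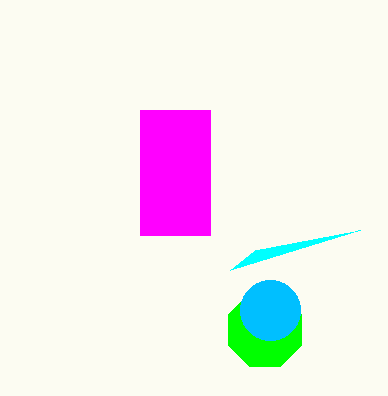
center_x_1 = 265, center_y_1 = 330, radius_1 = 40, px0_2 = 230, py0_2 = 270, px0_3 = 140, py0_3 = 110, px1_3 = 210, py1_3 = 235, center_x_4 = 270, center_y_4 = 310, radius_4 = 30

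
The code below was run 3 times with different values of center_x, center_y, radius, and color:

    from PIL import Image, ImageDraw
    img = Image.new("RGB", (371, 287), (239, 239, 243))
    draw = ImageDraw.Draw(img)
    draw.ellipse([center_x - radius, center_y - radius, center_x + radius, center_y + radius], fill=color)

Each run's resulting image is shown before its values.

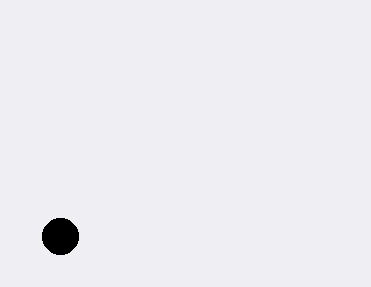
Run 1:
center_x = 60; center_y = 236; radius = 18; color = 'black'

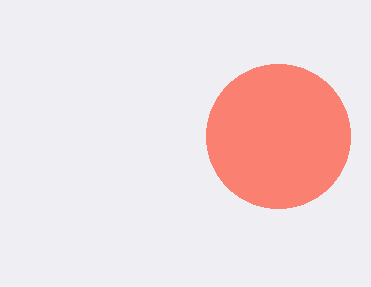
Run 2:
center_x = 278
center_y = 136
radius = 72
color = 'salmon'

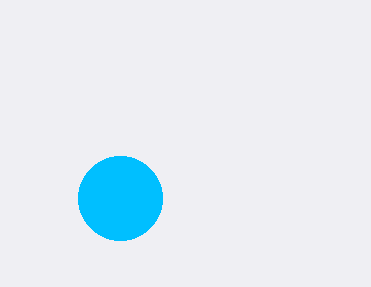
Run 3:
center_x = 120
center_y = 198
radius = 42
color = 'deepskyblue'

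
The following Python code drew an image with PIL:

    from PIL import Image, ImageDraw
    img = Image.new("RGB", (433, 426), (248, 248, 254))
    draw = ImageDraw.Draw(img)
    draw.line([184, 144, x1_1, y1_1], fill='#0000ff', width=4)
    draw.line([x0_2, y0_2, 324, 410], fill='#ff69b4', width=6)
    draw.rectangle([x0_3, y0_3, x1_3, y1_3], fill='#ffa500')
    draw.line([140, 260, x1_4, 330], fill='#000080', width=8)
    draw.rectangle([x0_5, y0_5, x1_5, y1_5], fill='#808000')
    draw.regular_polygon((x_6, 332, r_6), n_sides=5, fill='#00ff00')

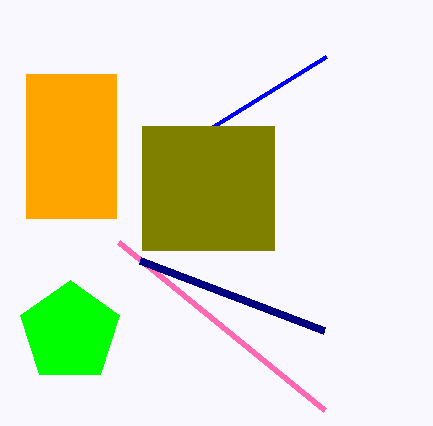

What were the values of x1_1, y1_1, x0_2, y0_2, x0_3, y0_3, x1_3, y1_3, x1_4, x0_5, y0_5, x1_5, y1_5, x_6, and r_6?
x1_1 = 326
y1_1 = 56
x0_2 = 118
y0_2 = 242
x0_3 = 26
y0_3 = 74
x1_3 = 116
y1_3 = 218
x1_4 = 324
x0_5 = 142
y0_5 = 126
x1_5 = 274
y1_5 = 250
x_6 = 70
r_6 = 52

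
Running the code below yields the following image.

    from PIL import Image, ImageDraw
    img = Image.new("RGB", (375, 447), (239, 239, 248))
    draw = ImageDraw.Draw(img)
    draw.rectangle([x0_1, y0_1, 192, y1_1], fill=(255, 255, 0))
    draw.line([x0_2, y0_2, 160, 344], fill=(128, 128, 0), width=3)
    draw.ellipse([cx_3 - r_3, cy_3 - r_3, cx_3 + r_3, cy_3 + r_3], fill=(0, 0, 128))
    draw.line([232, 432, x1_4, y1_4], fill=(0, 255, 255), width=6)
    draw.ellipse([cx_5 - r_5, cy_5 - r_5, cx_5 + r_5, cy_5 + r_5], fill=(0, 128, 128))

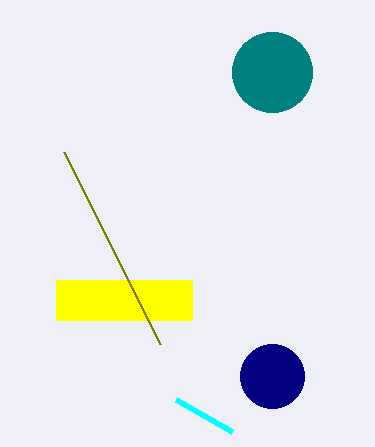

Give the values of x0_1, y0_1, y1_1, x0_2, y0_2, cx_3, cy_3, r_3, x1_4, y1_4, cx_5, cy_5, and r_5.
x0_1 = 56
y0_1 = 280
y1_1 = 320
x0_2 = 64
y0_2 = 152
cx_3 = 272
cy_3 = 376
r_3 = 32
x1_4 = 176
y1_4 = 400
cx_5 = 272
cy_5 = 72
r_5 = 40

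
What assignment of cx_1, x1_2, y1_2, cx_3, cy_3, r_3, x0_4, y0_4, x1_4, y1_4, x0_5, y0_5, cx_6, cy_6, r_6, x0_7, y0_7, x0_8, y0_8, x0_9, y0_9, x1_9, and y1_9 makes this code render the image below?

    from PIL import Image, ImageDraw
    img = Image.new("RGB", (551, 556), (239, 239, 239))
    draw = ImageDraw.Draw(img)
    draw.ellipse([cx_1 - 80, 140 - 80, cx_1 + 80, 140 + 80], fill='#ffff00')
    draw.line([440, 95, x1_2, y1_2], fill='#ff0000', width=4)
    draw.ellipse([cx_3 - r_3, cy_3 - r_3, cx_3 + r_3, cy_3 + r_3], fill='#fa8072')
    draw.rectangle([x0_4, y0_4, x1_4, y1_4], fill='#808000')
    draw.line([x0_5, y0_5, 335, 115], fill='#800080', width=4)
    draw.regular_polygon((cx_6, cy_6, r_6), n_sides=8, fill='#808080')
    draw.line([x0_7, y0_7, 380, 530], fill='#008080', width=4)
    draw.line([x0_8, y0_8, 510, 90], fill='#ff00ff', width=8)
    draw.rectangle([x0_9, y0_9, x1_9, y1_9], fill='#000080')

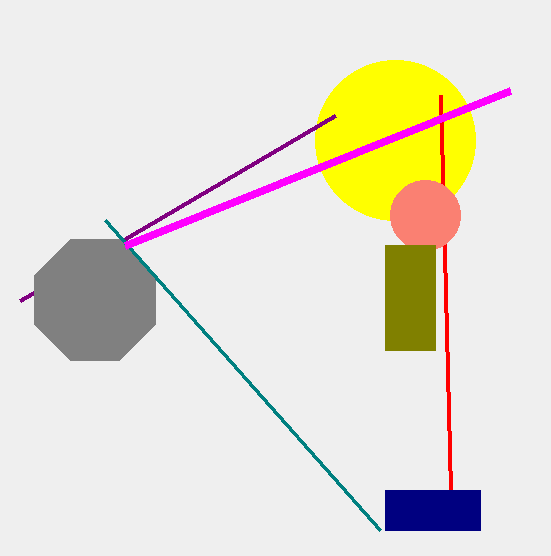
cx_1 = 395
x1_2 = 450
y1_2 = 490
cx_3 = 425
cy_3 = 215
r_3 = 35
x0_4 = 385
y0_4 = 245
x1_4 = 435
y1_4 = 350
x0_5 = 20
y0_5 = 300
cx_6 = 95
cy_6 = 300
r_6 = 65
x0_7 = 105
y0_7 = 220
x0_8 = 125
y0_8 = 245
x0_9 = 385
y0_9 = 490
x1_9 = 480
y1_9 = 530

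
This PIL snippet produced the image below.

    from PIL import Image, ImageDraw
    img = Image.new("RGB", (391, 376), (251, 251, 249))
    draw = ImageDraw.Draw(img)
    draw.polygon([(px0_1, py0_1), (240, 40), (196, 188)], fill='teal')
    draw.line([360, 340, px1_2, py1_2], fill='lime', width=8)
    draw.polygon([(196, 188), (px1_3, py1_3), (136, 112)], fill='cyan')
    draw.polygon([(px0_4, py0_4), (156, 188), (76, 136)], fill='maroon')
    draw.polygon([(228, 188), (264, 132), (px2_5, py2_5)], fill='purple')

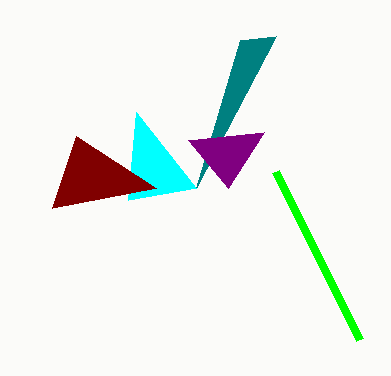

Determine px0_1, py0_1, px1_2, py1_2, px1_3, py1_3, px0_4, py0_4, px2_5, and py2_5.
px0_1 = 276; py0_1 = 36; px1_2 = 276; py1_2 = 172; px1_3 = 128; py1_3 = 200; px0_4 = 52; py0_4 = 208; px2_5 = 188; py2_5 = 140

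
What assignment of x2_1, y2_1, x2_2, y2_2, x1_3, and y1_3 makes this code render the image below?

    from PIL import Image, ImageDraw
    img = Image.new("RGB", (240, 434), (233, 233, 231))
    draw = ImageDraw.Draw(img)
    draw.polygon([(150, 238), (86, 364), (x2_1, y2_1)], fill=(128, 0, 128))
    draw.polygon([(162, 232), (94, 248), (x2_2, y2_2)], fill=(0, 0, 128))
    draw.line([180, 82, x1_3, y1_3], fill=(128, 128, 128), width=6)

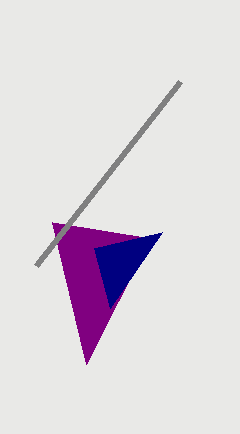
x2_1 = 52; y2_1 = 222; x2_2 = 110; y2_2 = 308; x1_3 = 36; y1_3 = 266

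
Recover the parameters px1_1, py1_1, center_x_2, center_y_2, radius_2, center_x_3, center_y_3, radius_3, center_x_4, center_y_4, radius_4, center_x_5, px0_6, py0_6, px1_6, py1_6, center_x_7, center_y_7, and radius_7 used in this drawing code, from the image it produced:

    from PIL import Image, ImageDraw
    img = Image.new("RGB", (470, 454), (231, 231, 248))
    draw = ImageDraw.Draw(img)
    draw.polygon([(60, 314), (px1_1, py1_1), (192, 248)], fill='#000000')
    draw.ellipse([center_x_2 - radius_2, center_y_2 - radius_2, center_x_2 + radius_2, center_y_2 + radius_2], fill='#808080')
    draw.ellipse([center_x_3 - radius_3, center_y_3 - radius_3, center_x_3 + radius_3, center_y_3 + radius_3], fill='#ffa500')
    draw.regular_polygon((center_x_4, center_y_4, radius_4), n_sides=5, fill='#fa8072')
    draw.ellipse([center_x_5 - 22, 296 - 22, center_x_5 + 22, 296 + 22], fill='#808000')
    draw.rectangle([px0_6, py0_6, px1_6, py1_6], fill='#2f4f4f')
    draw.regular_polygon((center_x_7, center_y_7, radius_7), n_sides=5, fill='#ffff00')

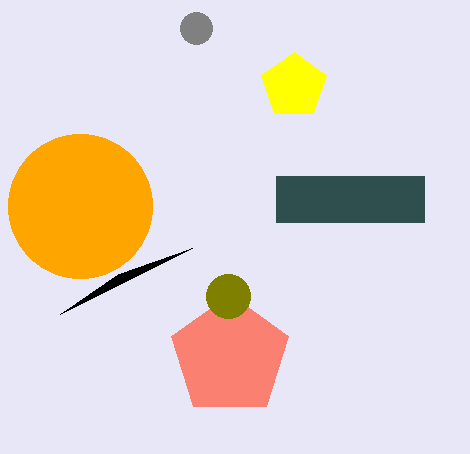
px1_1 = 118
py1_1 = 274
center_x_2 = 196
center_y_2 = 28
radius_2 = 16
center_x_3 = 80
center_y_3 = 206
radius_3 = 72
center_x_4 = 230
center_y_4 = 356
radius_4 = 62
center_x_5 = 228
px0_6 = 276
py0_6 = 176
px1_6 = 424
py1_6 = 222
center_x_7 = 294
center_y_7 = 86
radius_7 = 34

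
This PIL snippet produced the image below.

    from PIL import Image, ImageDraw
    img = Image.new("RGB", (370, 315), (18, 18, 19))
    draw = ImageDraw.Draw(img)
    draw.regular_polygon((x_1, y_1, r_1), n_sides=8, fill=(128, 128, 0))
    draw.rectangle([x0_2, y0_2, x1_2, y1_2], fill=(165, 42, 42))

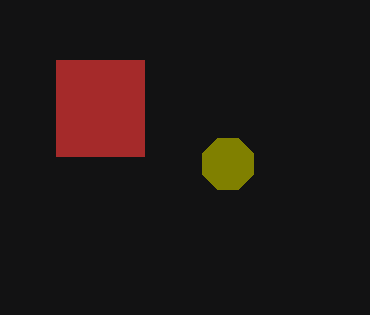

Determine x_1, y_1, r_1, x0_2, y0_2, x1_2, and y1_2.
x_1 = 228; y_1 = 164; r_1 = 28; x0_2 = 56; y0_2 = 60; x1_2 = 144; y1_2 = 156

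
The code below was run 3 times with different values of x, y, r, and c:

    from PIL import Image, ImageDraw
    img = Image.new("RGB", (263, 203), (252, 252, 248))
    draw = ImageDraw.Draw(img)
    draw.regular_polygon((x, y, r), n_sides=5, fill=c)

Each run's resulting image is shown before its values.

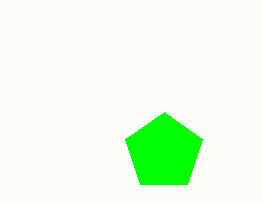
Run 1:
x = 164
y = 152
r = 40
c = 'lime'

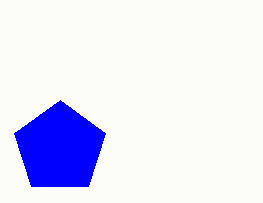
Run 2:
x = 60
y = 148
r = 48
c = 'blue'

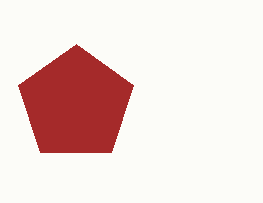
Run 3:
x = 76
y = 104
r = 60
c = 'brown'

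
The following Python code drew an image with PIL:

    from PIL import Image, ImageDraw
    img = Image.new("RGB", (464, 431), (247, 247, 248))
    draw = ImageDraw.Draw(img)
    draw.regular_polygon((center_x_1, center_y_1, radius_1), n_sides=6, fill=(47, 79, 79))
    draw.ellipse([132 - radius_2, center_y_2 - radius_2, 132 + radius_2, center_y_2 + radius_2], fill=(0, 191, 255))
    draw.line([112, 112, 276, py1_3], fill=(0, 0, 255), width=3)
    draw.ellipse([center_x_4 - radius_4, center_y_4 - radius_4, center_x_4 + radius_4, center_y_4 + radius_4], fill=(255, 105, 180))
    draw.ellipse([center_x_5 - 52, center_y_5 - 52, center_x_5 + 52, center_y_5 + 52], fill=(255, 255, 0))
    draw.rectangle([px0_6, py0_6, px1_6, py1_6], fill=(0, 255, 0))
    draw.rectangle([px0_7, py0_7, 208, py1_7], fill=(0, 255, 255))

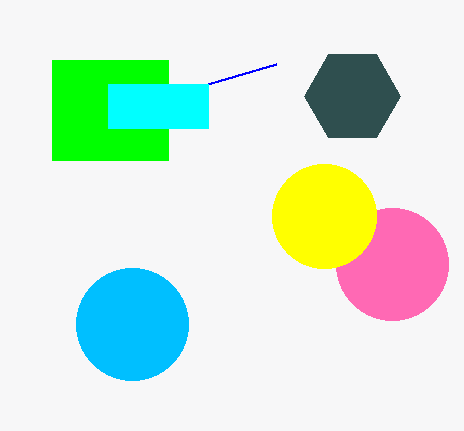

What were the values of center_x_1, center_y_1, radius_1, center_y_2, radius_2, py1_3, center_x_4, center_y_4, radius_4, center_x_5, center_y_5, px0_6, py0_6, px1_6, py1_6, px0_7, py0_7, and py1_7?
center_x_1 = 352; center_y_1 = 96; radius_1 = 48; center_y_2 = 324; radius_2 = 56; py1_3 = 64; center_x_4 = 392; center_y_4 = 264; radius_4 = 56; center_x_5 = 324; center_y_5 = 216; px0_6 = 52; py0_6 = 60; px1_6 = 168; py1_6 = 160; px0_7 = 108; py0_7 = 84; py1_7 = 128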